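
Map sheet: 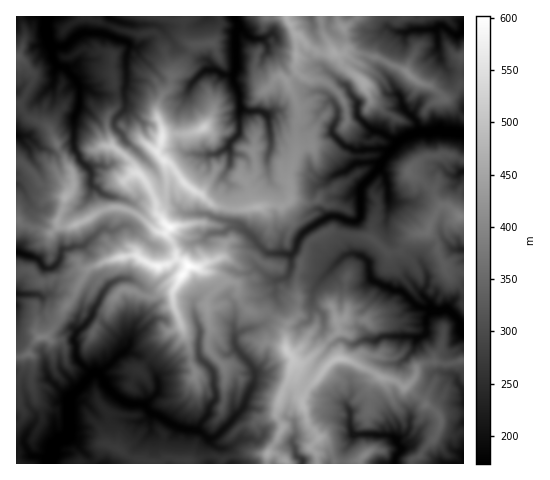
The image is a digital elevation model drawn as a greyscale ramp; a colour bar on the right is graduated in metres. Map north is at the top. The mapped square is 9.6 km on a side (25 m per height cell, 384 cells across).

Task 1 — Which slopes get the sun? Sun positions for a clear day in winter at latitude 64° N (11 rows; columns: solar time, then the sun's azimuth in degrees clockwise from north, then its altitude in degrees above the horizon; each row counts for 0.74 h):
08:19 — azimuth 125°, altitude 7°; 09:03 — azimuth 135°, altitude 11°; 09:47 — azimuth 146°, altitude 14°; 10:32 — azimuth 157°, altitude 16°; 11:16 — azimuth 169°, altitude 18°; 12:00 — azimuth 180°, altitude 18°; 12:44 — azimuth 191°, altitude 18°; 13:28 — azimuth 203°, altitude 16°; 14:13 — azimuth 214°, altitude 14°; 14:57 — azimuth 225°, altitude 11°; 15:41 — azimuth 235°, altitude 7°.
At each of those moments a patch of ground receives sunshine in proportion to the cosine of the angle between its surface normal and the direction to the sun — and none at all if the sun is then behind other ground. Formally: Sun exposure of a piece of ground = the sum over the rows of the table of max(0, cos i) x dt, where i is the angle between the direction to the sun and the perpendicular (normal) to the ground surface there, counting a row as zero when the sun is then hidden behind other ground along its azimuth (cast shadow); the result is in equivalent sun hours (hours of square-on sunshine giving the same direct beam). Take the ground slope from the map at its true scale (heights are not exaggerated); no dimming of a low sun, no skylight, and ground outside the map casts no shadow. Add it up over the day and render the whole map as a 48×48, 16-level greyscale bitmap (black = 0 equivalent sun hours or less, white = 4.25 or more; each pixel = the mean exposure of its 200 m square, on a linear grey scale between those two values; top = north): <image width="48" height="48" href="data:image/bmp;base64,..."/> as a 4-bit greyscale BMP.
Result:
<image width="48" height="48" href="data:image/bmp;base64,Qk32BAAAAAAAAHYAAAAoAAAAMAAAADAAAAABAAQAAAAAAIAEAAATCwAAEwsAABAAAAAAAAAAAAAAABEREQAiIiIAMzMzAERERABVVVUAZmZmAHd3dwCIiIgAmZmZAKqqqgC7u7sAzMzMAN3d3QDu7u4A////AFNnY0SbqXZWhmaYir3NdIqaZGzvhWqryGmHdkeahlRVREUyRVIlNJt4YhJ2YxXLaXiYdmZVVWZGVDNFmFQlt2aYYgABNnWKqZeIh3dlVVVVM0W6Npllmqg0dXmImodphop4h3hmZnZDe8tZkkesV5YzV5q7unqHiIeYh3VnUzR6ubt4pzJHqrdndleJyqqVZniGZ2Z0NHh3ipukiWd3mXeHeaeKm7dVdnh4eGVUa8qVeLynmYRUaGmYmnibnaVmh4dkmYZGh3mHeLmHmaZUWHfKmJrctZhnV3iIiahniIhodmdXiVVlaIZ7ibtzEUhlermZikmYRVWJmHJLZziZeIhJ/7QSEDaqu4uLmHy6gzaJupW2Imu5x0ViQyVoZAA0MUW8x2q6qHmsnJaIhrqZY1Q0EQACIREWMmeZZ1e6mYZ626Z4d2REMxY1q4VSI0ImYmVEqHJouphmW3aHeYZFRSJVdny7uoVldlVWfJc7urmWl1eHmauGNIM2aGZmZXYwJ1ZVashYvcyqxniJqXZUNENpNGI1ZSRma1MjRKqVm97Kl4ZmWXVTZnVCISMiI3irx5q5dpmVOXRqjKl5qHZmVEUxNDEhN5qq26h3dmqKUCm3a9zJhmdlNFZUWIVLypqKmIcgFXnL7+7/hM+4RWR7tHeFRGeaqaeZdxAYRnJL//1jeEFr2Fh0NGd4QjV3iXiXZSbKcxFBElEAMwABNmQkRDd4p3uoeImGItqru3Q0EhAmkxACV1SbuDeIirqFaKqWm9ya7+tiIgO9uodAATiZmlFYdlVVZ4mXq5ZFl7/IlntXV6y4RJu5usYBEANlZUV4q0RCVAOuzdWFEAAo7/3KupmVWURlNFVYd0V2aEAEdRZkVYrrhmd5i7u8tVVUM0VXYkZniZIQBaiEer5jRVQ0VmRmdVZleqdjI0d1RIMo3qx1i6JDRGZUZmYkioRFiplmQ4hWZWVXdsk1mCImOGZWdniEFLc1iZdVQpZIRjJCFEIZozM3Q1ZWZ5i7gydmdWd1mlJzQifLqiF6QyIQIiZEVoqZq4iVITaKqiMkgSi/wxe2RZmWFZdzZnqJYkRWQgESISSJVSIhIEgYib3cgRVEVmZUTMiWVCAAAZqWMjMxEiAlVGvXlERUVmaFnKY3uWVDRbp0UzQUIRF1IAE2UTEzVnZrSEjd3Iy6vIQzV0NTUSRSIREWdBAlV3dXZ17rMWrf6XY0RVYyI1UyMhI0RG39uGeEl0e3ZrWsuUhjU1RGZEU0dRNCRFi8qWRao72FWb2WSYenVViYdVRTV0IhNGZIl4vaNshondx0R5iGRHiIZHhVebQBNEU1ZoVDv3JXzGITRZY1aHdmZVRFNGh6lFUyF4Z7tlZ7kzNCeHRFd5iHdlRlQ1m6VWYxR3nLmGaDAFY0d0ZWVEZTJEVWVoq4ZVI0RnhFNUETMjeFQTdmmlMSSLuFVkM1ZTJDeYNURUVEMhFEEERmabqrpjNFZlREdnrKyTNUmId1iVRUd1RmRIqFWbupdndWRau9xkR1QYqJisvNmQ=="/>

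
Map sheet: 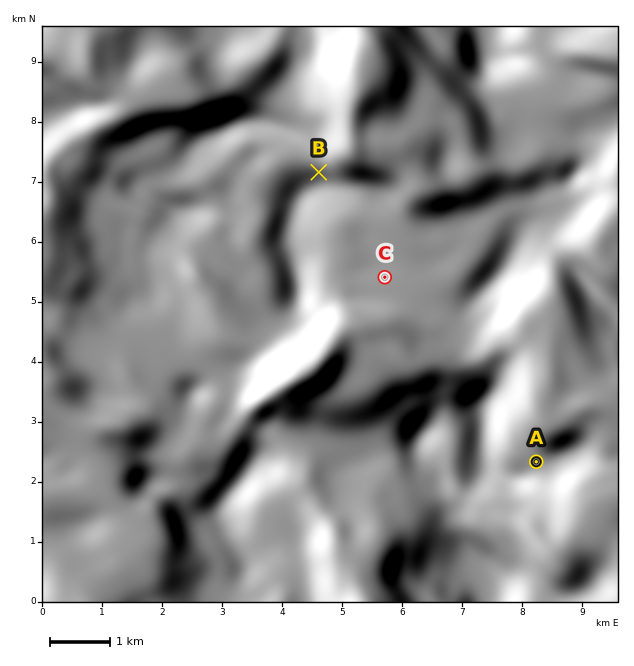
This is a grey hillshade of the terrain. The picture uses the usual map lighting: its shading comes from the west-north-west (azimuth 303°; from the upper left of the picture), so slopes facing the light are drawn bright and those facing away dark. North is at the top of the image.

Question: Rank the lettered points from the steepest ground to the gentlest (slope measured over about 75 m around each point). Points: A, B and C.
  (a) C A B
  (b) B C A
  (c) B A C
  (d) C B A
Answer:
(c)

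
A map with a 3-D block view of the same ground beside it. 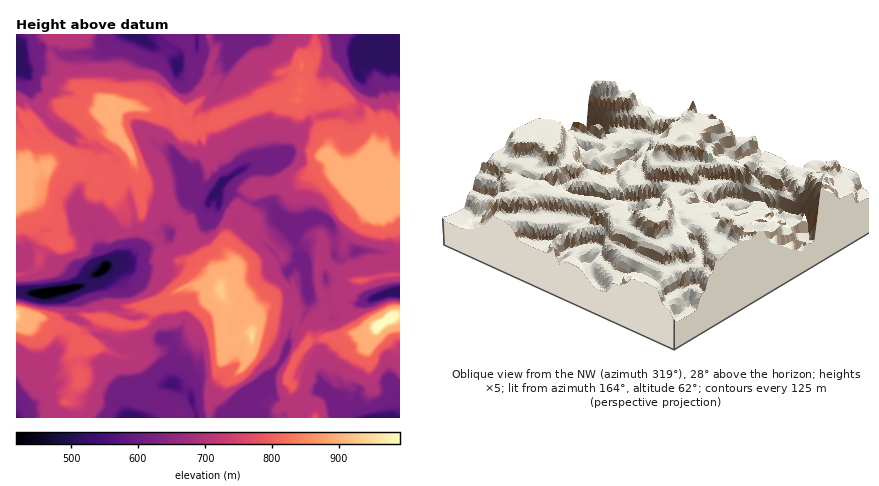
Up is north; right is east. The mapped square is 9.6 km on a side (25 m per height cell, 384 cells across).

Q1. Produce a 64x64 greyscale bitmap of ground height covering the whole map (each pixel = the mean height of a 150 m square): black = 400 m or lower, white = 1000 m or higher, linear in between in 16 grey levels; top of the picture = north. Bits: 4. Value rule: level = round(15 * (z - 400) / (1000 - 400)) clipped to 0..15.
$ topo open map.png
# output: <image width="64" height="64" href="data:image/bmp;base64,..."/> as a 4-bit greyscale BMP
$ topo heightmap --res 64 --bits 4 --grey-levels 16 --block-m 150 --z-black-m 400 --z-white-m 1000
<image width="64" height="64" href="data:image/bmp;base64,Qk12CAAAAAAAAHYAAAAoAAAAQAAAAEAAAAABAAQAAAAAAAAIAAATCwAAEwsAABAAAAAAAAAAAAAAABEREQAiIiIAMzMzAERERABVVVUAZmZmAHd3dwCIiIgAmZmZAKqqqgC7u7sAzMzMAN3d3QDu7u4A////AEVWeIiIiIdVUzM0RVVVVVZ2VVVVVWd3iImHVVVVQzMzVVaIiIiIh2VURFVVVVVVV3ZVVVVVZ4iIiIdVVVVVVVVVVoiJmZiIdVVVVVVVVVRXh3VVVVZniIiIh1VVVVVVVVV3iImZmIh1VVVVVVVVVFeIh1VVVVaIiIdlVVZWZmVVVniIiJmZiHZVVVVVVURVV4iIdlVVVomYhlVVZmZ3dVVniIiImqqYhlVVVVVERFVXiJqYZVVXiqiHVWZnZ4h1VXiIiIiZqpiHZVVVVVRFVVaKqqqHVVeamIdmd3d4iHVWiIiIiJqqmIh3d2ZVVVVVVpqqu6h2VoqYh3d3iIiYhmeIiIiImamYiIiIh2VVVVVnmrqsuod2eaiId4iIiaqHeIiIiImZmYiIiIiIdlVVVmebzLzLmIdoqYiIiImqqpiIiIiIiKqqmYiIiIiHZVVmZ5vMzMyph2eqiIiJqqu6mIiImZiImqqqmIiIiIdmVmd3nMzMzLqYZoqYiJqqvMypiJqqqYmaqqqYiIiIdlVWd3iszMzdyph2eamZqqq8zMqpqrqqmaqqmIiIiIh2VVZ4iKzMzN3KqYd4mZqqq8zN26rMy6qqqqmIiJmZiIdmZniJrMzM3cuph4iIiJmrzN7tzMzMqqqqmImqqqqpiId3eIqszMzdy6qHiIiIiImszv7d3MzKqoiJqqqpmJmYiIiImrzMzMzMqoiHeIh3iIq93/7czLqYiImZmYiJmaqZmImqzMzMzMyqiId3iIiIiJrN7suYdmZnd4iIiJqqqqqqqqzMzMzMy6qIh2d4iIh2Z4rMdUMzM0VVZ3d3iJqqqqqqvM3dzMy6qpiHZnh4h3VUVnczIRESIzRVVVVWeImqqqq8zd3MzKqqiIZWeHiIdlQzMzMiERERIzNEVVVWiJq7vMzN3MzLqqmIdlZ3eIiIdlQzZlVUQzIjMzNEVVV4iaq8zM3czLqqmId2Vnd4iJmIh3aIiHd2VDMiIzRFVXiImqq8zNzMuqiIdnZWdniIiZmYiIiIiIdlQzESMzRVaIiJqqvMzMy6qIdlZVZ3eIiIiIiIiIiIiHVUMhEzM1VoiImqqszMzLqoh3ZVVoiHeIiIiIiIiYiIh2ZDMzMzVXiIiaqqq7zMqpiHd1VXiHZ3d4iIiIiIiJmYiGVUMzRVaIiIiaqqu7qqiHd2VWeIdnZmd3eIiIiZqqmIdlVVVVVnh4iIiaqqqpiHd3ZmZ3h3d2Z3eIiImaqqqYiHd2ZlZnd3eIiIiqqpiId3ZlZnd3d3eIiIiZmqqqqoiIiIiHd3d3Z4iHd4qpiIh3ZlVWd3ZniJmqqqqqqqqpiIiIiIiIh3dniIdmeIiIiHZlVVZnZmiKqqqqqqqqqqmIiIiIiYiIh3eIdlVniIiIdlVVVVZVeaqrzMurqqqqqYiIiIiZiZiIiId2VVaIiId1VVVVVVeaqrzMzLy7qqqoiIiIiZmKqIiIdmVVVniId2VWZ2ZmeKqrzMzMzMy7qqiIiIiqmZqoiIdlVURFaIdmZWZ3d3eJqrzMzMzMzMuqqYiJqqqpmqiIh1VVUzRXd3dmZ4iIiIqrzMzMzMzMzKqpiJqqqqmaqYiHVVVUNFV4iId4iIiJqrzMzMzMzMzMuqqYmqqqqqqpiIZVVVU0VXiIiIiImZqqzMzMzMzMzMy6qqqqqqqqqqmIhlVVZUNFZ3iIiIiaqqzMzMzMzMzMzMqqqqqqqqqqqYh2VVV2VURVZmZ4iJqqvMzMzMzMzMzMy6qqqqqqqqqoiHZVVXd1VURVVVZ4mqq8zMzMzMzMzMzLqqqqqqqqupiIdVVmeHdlVVVVVWeJq8zMzMzMzMzMu8uqqqqqqqvKiIdlZ3eIiHZVVVVVV4mszMzMzMzMy7uqqqqqqpmqrMmId2Z4iIiIh3ZmVVVWiavMuqvMzMy6qqqqqZmZmqvMuId3Z4iIiIiIh3d2ZmeJqruqqqzMy6qqqqqYiZqqvMyoh3iImqmYiIiIiHd4iIiqqqqqq8u6qqqqmIiJqqvMy5iIiImqqqmYiIiIiIiIiKqqqqqquqqqqqqIiJqqq8zKiIiJmqqqqqqYiIiIiIiImqqqqqqqqqqqqIiJqqq8zMqYmqqqqqqqqqqYiIiIiZiZqqqZmqqqqqqYiaqqq8zMyqqqqqqqqaqqqqqZiJmaqZmZmZmaqqqZmYiJqqqrzMzMzLqqqqqpiZqqqqqqqqqqqqmZmZmIiIiIiIqqqqvMzMzLqqqqmZmIiJqqqqqqqqqqqqqpiIiIiHZ4iJqqqszMu6qqqqmHiIiIiJmqqqqqqqqqqqh3Z3eGVWeIiaqqqqqqqqqpl2Z4iHiIiJqqqqqqqqqql2VWZmVVV4iJqqqqqqqqqZh1VWeId4iIiJmqqqqqmqh1VVVVVERXiIiZmZmYiIiIh2VVVnh3eIiIiJqqqqmZiGQ0VVVTNFZ4iIiIiIiIiId2VEVVd3Z4iIiIqqqqqYiHUzNEMzM0VniIh4iIiId2ZlVTNVVndmeIiIiJqqqpiHZDMzMzMzVWd3d3d2Z3dmVVVUM1VWd2VniIiIiKqqmHZUMzMzMzNVZ3ZmZmVVVVVVVVVEVVV3ZVZ4iIiImqqodVQzMzMzM1VXd3d2ZlVVVVREVVVVVXdlVWd3iIiJmqhlVDMzMzM0VWd4iIh1VVVUMzRVVVVVdmVVVVZ4iIiJmGVUMzMzM0RWeIiIiHZVVDMzRFVVVVZ1VVVVVWd4iImHZVVDMzMz"/>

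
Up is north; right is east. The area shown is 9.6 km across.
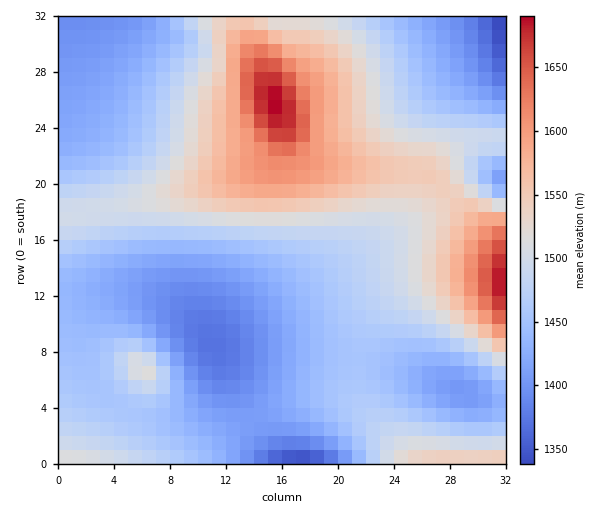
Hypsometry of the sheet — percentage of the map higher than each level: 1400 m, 91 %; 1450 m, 61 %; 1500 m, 33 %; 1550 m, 16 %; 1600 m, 6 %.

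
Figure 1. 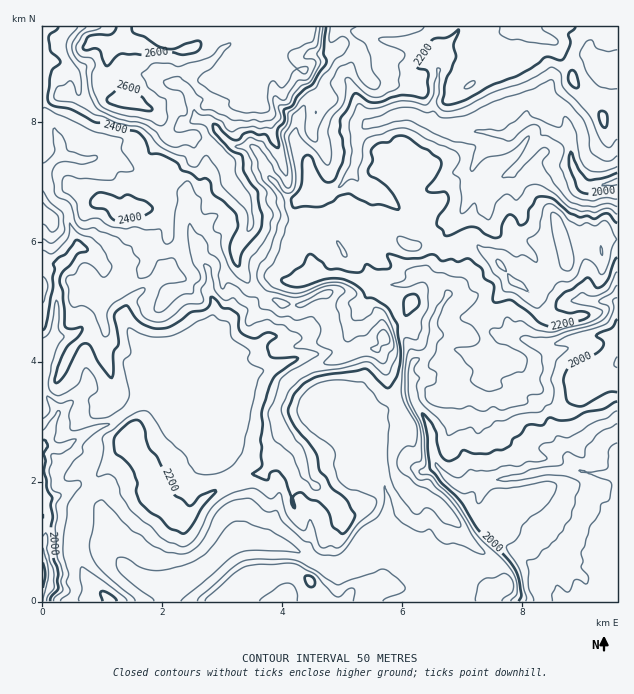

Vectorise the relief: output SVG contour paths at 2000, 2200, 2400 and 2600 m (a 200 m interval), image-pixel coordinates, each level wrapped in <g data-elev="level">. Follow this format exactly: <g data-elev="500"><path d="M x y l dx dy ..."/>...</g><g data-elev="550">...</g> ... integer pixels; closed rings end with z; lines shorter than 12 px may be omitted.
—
<g data-elev="2000"><path d="M519 601l2-6-2-13-2-9-5-8-9-11-24-23-19-30-18-18-12-14-3-34-5-21 9 8 5 10 1 12 4 12 4 4 4 1 9-4 5-7 10 4 12 0 11-4 7 0 7-5 3-6 7-4 6-9 3-1 13 0 8-7 10 3 11-1 15-8 18-3 13-8"/><path d="M43 588l2-14-2-11"/><path d="M43 440l3 1 2 4-5 9 3 6-2 11 3 18 5 9-1 7 2 12-2 9 0 23 7 25 0 15-7 8-1 4"/><path d="M617 392l-9 0-24 13-7 1-8-3-2-3-4-19 2-8 6-8 24-11 6-5 3-4-1-3-7-6 4-3 11-5 6-9"/><path d="M617 191l-25 3-12-3-3-4-7-19-1-13 2-3 8 17 10 11 13-2 15-5"/></g><g data-elev="2200"><path d="M117 601l-5-6-9-4-3 3 3 7"/><path d="M309 586l5 0 1-4-2-5-6-1-2 3z"/><path d="M180 532l4 2 4-4 14-22 13-15 1-3-16 6-7 8-3 2-8-7-6-3-2-3-2-9-15-27-9-10-3-17-3-6-5-4-6 1-16 15-1 6 1 11 12 9 6 9 4 12-1 10 5 11 10 9 9 5 9 10z"/><path d="M43 330l3-5 7-36 0-12 2-7-2-6 5-6 7-4 10-13 2-1 9 7 2 3-11 5-7 10-8 8-2 9 3 10 2 35 6 2 11-2 0 3-4 7-10 9-6 10-7 22 0 4 1 1 9-9 14-26 6-5 6 3 8 17 13 15 1-6 0-20 6-9-5-28 4-5 7-4 3 1 7 11 7 5 12 5 9 0 12-4 16-12 15-3 4-5 1-7 1 0 11 11 7 1 8 5 1 14 5 7 10 3 12-5 9 1 1 3-6 5-3 4 4 11 6 1 18-1 3 1-22 17-6 10-8 27 1 12-3 17 2 24-2 3-8 6 14 6 2 0 3-8 7-1 8 10 7 26 2 1-2-12 5-3 4 0 6 5 9 3 7 6 5 7 4 12 10 8 7-8 5-12-9-15-14-10-6-12-6-6-4-17-8-12-14-16-5-12 0-6 5-14 10-10 10-6 11-3 40-6 4 1 16 17 4 1 8-11 3-14 1-12-3-26-12-19-12-7-7-1-8-10-12-7-7-2-11 0-25 7-8 1-13-4-2-3 1-1 20-13 5-9 3-3 12 8 6 7 10 0 18 4 6-2 5-7 10 5 12 0 2-4-4-10 2-1 18 5 14-1 12-4 9 7 9-2 7 3 11-3 12 9 4 11 9 6-1 15 1 2 14-2 4 1 16 11 11 11 14 4 27-6 9-5-1-3-3-1-16 1-12-3-1-4 1-6 8-8 7-3 15-11 3 1 6 9 6-2 6-7 6-18 3-4"/><path d="M405 315l1 1 3-2 10-8 0-6-3-5-6-1-5 4-2 6z"/><path d="M617 223l-7-8-3-2-12 6-8-3-9 1-9-4-16-14-12-3-5 2-7 12-2 10-3 4-4 1-6-9-3-1-4 1-4 7-2 12-2 2-6 1-8-4-7-6-6-1-8 2-15 7-4-1-2-4-5-5-1-3 2-7 9-14 0-7-3-3-15 0-4-3 13-18 2-6 0-5-13-10-7-3-13-9-7-2-6 1-6 5-9 1-6 4-3 4 1 11-4 9 2 4 15 10 7 8 6 11 1 4-1 2-18-6-9 1-22-11-9 2-8 6-12 5-16-1-9 2-3-4 0-6 6-6 3-6 1-24 3-6 3-1 4 2 7 16 6 8 6 1 5-4 6-15 2-10-1-14-4-7 1-12 7-11 8-16 3 1 10 7 6 2 8-1 9-4 10-3 21 3 5-2 1-5 0-18-3-3-7-2-1-2 7-12 7-8 2-7 14-2 12-7-5 15 2 13-10 21-3 21 0 3 6 2 16-5 28-15 24-9 15-8 13-11 17 3 8-15-2-11 7-7"/><path d="M603 127l2 1 2-2 0-11-2-3-4-1-2 3 0 4z"/><path d="M573 87l4 1 2-3-2-10-5-5-3 2-1 6 1 5z"/></g><g data-elev="2400"><path d="M115 220l7 1 20-4 9-5 2-4-7-6-16-7-3 0-8 3-15-5-7 0-6 6 0 6 4 3 11 2z"/><path d="M58 27l-1 3-7 4-1 3 1 14 10 10-1 3-6 5-3 7-2 21 1 6 6 3 16 3 24 13 8 1 13 5 21 4 8 7 4 14 11 1 13 6 5 3 4 8 9 3 8 6 6-2 3 2 3 3 1 7 2 5 10 7 12 13 2 11-7 15-1 8 3 13 5 5 2-2 3-13 18-23 1-15-3-9-1-13-8-9-7-12-1-15-13-8-15-16-1-8 5 2 9 10 8 4 4-1 5-5 4-2 5 0 6 3 6-1 7 10 6 4-1-16 2-5 5-6 0-12 8-3 6-10 15-12 13-20 0-4-3-6 3-27"/></g><g data-elev="2600"><path d="M145 111l6 0 1-2-10-12-10-4-7-7-6 1-12 12 2 4 8 3z"/><path d="M116 27l-1 4-5 4-21 1-6 10 0 3 3 1 8-2 4 1 3 3 3 11 3 3 9-9 5-3 21 1 25-3 17 3 12-3 5-6-1-4-3-1-12 3-10 5-11-1-7-3-12-8-12-4-1-6"/></g>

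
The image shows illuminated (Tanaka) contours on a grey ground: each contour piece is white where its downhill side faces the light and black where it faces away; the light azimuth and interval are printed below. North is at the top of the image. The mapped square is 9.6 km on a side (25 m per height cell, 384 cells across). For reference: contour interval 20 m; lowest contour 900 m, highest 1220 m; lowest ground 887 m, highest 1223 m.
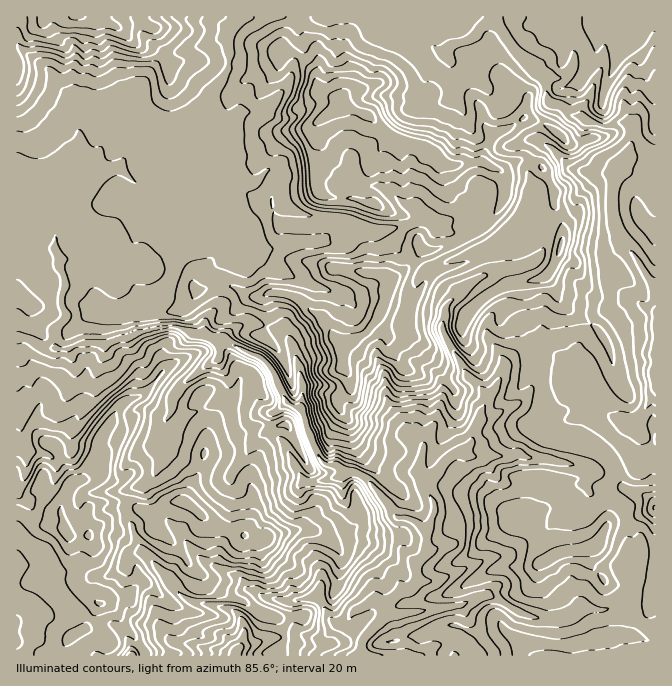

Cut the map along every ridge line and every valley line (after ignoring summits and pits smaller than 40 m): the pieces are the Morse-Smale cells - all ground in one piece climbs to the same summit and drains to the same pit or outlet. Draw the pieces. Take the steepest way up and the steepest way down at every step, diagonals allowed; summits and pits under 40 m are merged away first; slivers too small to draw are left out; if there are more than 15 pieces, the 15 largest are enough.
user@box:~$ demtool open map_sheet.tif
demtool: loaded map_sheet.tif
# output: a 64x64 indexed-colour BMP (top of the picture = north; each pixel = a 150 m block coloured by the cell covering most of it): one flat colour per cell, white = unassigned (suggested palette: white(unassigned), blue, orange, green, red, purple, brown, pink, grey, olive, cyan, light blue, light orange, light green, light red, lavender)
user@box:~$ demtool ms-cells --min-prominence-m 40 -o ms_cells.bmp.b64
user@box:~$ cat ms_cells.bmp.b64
<image width="64" height="64" href="data:image/bmp;base64,Qk12CAAAAAAAAHYAAAAoAAAAQAAAAEAAAAABAAQAAAAAAAAIAAATCwAAEwsAABAAAAAAAAAA////ALR3HwAOf/8ALKAsACgn1gC9Z5QAS1aMAMJ34wB/f38AIr28AM++FwDox64AeLv/AIrfmACWmP8A1bDFACIiIiIv//qqqqqqAAB3d3d3d3d3d3d3d3d3d3d3d3d3IiIiIi//qqqqqqqqoAd3d3d3d3d3d3d3d3d3d3d3d3ciIiIi//qqqqqqqqqqond3d3d3d3d3d3d3d3d3d3d3dyIiIi//+qqqqqqqqqoid3cnd3d3d3d3d3d3d3d3d3d3IiIiIv+qqqqqqqqqIiJ3ciJ3dVVXd3d3d1VVVXd3d3ciIiIiKqqqqqqqqqIiInciIiIlVVVVV3dVVVVVVVVXdyIiIiIiIqoiqqoiIiIiIiIiIiIlVVVVVVVVVVVVVVV3IiIiIiIiIiIqoiIiIiIiIiIiIiJVVVVVVVVVVVVVVXciIiIiIiIiIiIiIiIiIiIiIiIiIlVVVVVVVVVVVVVZdyIiIiIiIiIiIiIiIiIiIiIiIiIiVVVVVVVVVVVVVVl3IiIiIiIiIiIiIiIiIiIiIiIiIiIlVVVVVVVVVVVVWZkiIiIiIiIiIiIiIiIiIiIiIiIiIiVVVVVVVVVVVVVZmSIiIiIiIiIiIiIiIiIiIiIiIiIiJVVVVVVVVVVVVVmZIiIiIiIiIiIiIiIiIiIiIiIiIiJFVVVVVVVVVVVVWZkiIiIiIiIiIiIiIiIiIiIiIiIiRERVVVVVVVVVVVVZmSIiIiIiIiIiIiIiIiIiIiIiIiRERFVVVVVVVVVVVZmZIiIiIiIiIiIiIiIiIiIiIiIiRERFVVVVVVVVVVmZnMwiIiIiIiIiIiIiIiIiIiIiIiREREVVVVVZmZlVWZnMzCIiIiIiIiIiIiIiIiIiIiIkRERERFVVVZmZmVVZmczMIiIiIiIiIiIiIiIiIiIiJERERERERVVZmZmZmZmczMwiIiIiIiIiIiIiIiIiIiJERERERERESZmZmZmZmczMzCIiIiIiIiIiIiIiIiIiIkREREREREREmZmZmczMzMzMIiIiIiIiIiIiIiIiIiIkRERERERERESZmZnMzMzMzLsiIiIiIiIiIiIiIiIiIiRERERERERERJmZmczMzMy7uyIiIiIiIiIiIiIiIiIiJEREREREREREQRmZzMzMy7u7IiIiIiIiIiIiIiIiIiEURERERERERERBEZmczMy7u7siIiIiIiIiIiIiIiIiERREREREREREREERGZzMxru7uyIiIiIiIiIiIiIiIiIRFEREREREREREERERFmxmu7u7IiIiIiIiIiIiIiIiIhFEREREREREREERERFmZmu7u7siIiIiIiIiIiIiIiIhEUREREREREREEREREWZma7u7uyIiIiIiIiIiIiIiIRERREREREREREQRERERZma7u7u7IjMREREiIiIiIhERERREREREREREQRERERZmZmu7u7szMxERERESIiERERERFERERERERERBERERFmZma7u7uzMzMREREREREREREREUREREREREREERERFmZmZmu7u7MzMxERERERERERERERREREREREREQRERFmZmZmZru7szMxERERERERERERERFEREREREREREEREWZmZmZmZmZjMzMREREREREREREREURERERERERERBERZmZmZmZmZmMzMxERERERERERERERREREREREREREQRERZmZmZmZm0zMxERERERERERERERREREREREREREREQRERZmZmZmbTMzMRETMzMRERERERRERERERERERERERBEREWZmZmbdMzMzMzMzMzERERERREREREREREREREREERERZmZmbd0zMzMzMzMzMxERERERERFEREREREREQREREREWZmZt3TMzMzMzMzMzMxERERERERREREREREERERERERZmZt3dMzMzMzMzMzMzMREREREREUERERFBERERERERFmZm3d0zMzMzMzMzMzMxERERERERERERERERERERERFmZmbd3TMzMzMzMzMzMzEREREREREREREREREREREREWZmZt3dMzMzMzMzMzMzMxERERERERERERERERERERERZmZm3d0zMzMzMzMzMzMzERERERERERERERERERERERZmZmbd3TMzMzMzMzMzMzMRERERERERERERERERERERFmZmZt3dMzMzMzMzMzMzMREREREREREREREREREWZhZmZmZmbd0zMzMzMzMzMzMxERERERERERERERERERZmZmZmZmZt3TMzMzMzMzMzMzERERERERERERERERERFmZmZmEWZmbdMzMzMzMzMzMzMRERERERERERERERERERFmZmERFmZt0zMzMzMzMzMzMxERERERERERERERERERERZhERGO7u3TMzMzMzMzMzMzERERERERERERERERERERERERiIju7uMzMzMzMzMzMzMREREREREREREREREREREREYiIiO7u4zMzMzMzMzMzMzERERERERERERERERERERERiIiI7u7jMzMzMzMzMzMzMRERERERERERERERERERERGIiIju7oMzMzMzMzMzMzMzERERERERERERERERERERGIiIiI7ugzMzMzMzMzMzMzMRERERERERERERERERERGIiIiIjuiDMzMzMzMzMzMzMxERERERERERERERERERGIiIiIiI6IMzMzMzMzMzMzMzERERERERERERERERERGIiIiIiIiIgzMzMzMzMzMzMzMREREREREREREREREREYiIiIiIiIiDMzMzMzMzMzMzMzEREREREREREREREREYiIiIiIiIiI"/>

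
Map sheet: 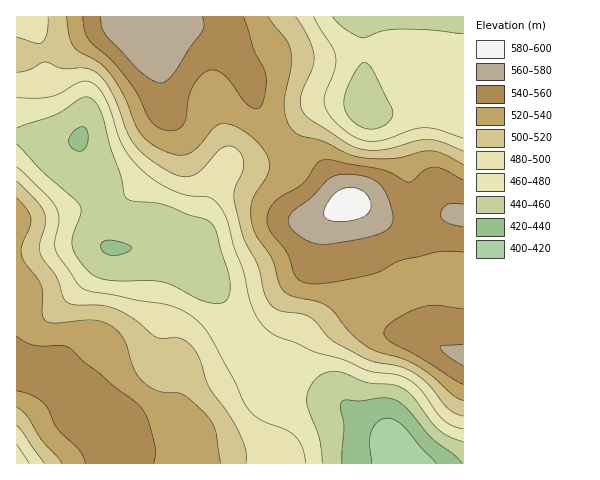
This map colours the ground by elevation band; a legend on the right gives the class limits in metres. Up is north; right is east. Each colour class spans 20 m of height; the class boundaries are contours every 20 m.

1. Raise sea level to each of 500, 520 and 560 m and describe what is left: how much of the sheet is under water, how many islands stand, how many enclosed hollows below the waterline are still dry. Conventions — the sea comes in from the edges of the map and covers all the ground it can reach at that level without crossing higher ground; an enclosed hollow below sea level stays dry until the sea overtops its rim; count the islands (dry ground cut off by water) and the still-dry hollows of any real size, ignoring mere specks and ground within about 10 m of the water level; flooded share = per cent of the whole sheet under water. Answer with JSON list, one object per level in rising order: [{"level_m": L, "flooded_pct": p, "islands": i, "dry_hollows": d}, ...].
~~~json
[{"level_m": 500, "flooded_pct": 46, "islands": 0, "dry_hollows": 0}, {"level_m": 520, "flooded_pct": 59, "islands": 0, "dry_hollows": 0}, {"level_m": 560, "flooded_pct": 95, "islands": 1, "dry_hollows": 0}]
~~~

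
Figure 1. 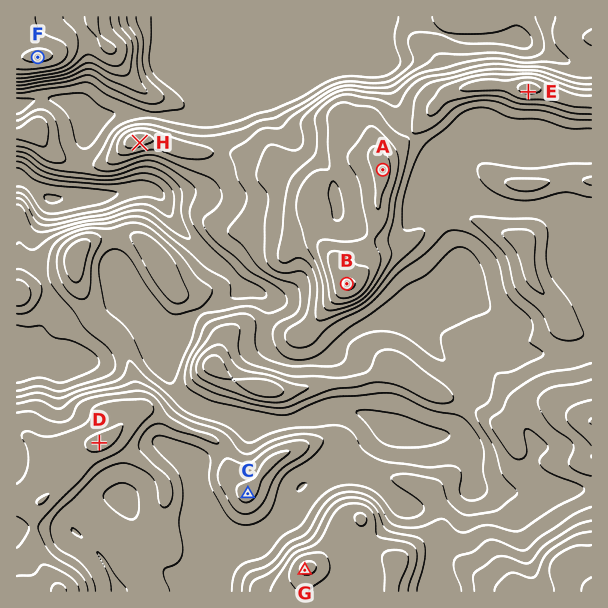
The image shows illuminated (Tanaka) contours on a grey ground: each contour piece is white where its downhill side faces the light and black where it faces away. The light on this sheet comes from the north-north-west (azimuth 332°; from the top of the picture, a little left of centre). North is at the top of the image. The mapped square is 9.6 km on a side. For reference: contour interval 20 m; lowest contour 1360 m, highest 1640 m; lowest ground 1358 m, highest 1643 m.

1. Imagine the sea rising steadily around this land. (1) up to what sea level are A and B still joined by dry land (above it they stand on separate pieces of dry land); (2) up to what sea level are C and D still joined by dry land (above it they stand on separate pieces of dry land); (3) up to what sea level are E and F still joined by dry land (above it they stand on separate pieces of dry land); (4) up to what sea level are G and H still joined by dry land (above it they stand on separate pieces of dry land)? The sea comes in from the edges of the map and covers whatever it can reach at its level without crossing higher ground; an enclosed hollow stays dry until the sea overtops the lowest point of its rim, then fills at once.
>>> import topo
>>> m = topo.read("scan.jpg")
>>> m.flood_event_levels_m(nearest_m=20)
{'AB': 1580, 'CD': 1540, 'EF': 1460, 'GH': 1500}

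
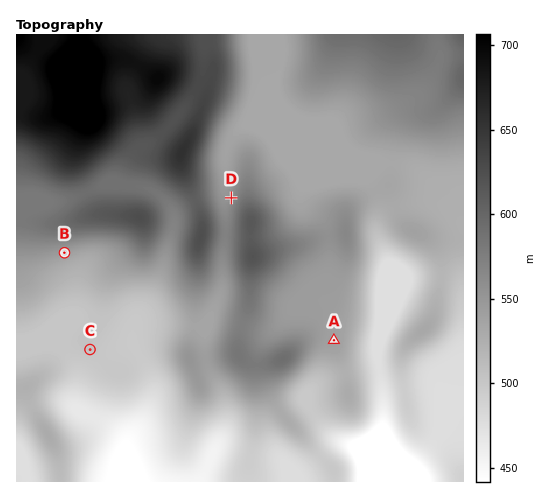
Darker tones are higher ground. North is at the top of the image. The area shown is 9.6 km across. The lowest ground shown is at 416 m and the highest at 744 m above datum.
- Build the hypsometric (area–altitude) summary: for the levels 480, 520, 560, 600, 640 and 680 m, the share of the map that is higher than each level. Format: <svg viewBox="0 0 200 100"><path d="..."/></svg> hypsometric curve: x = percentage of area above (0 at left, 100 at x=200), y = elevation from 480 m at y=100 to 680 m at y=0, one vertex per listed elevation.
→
<svg viewBox="0 0 200 100"><path d="M174 100l-42-20-62-20-35-20-16-20-7-20"/></svg>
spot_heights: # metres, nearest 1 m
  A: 540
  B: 544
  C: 502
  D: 561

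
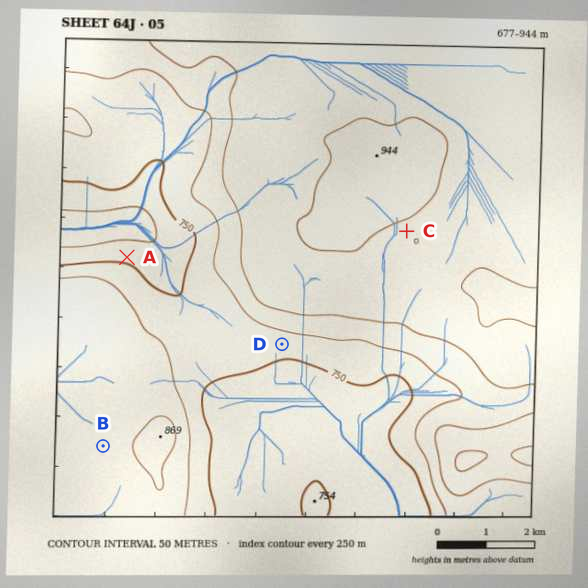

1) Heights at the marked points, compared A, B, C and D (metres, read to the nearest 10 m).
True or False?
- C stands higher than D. True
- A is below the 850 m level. True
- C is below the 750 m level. False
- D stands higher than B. False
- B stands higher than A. True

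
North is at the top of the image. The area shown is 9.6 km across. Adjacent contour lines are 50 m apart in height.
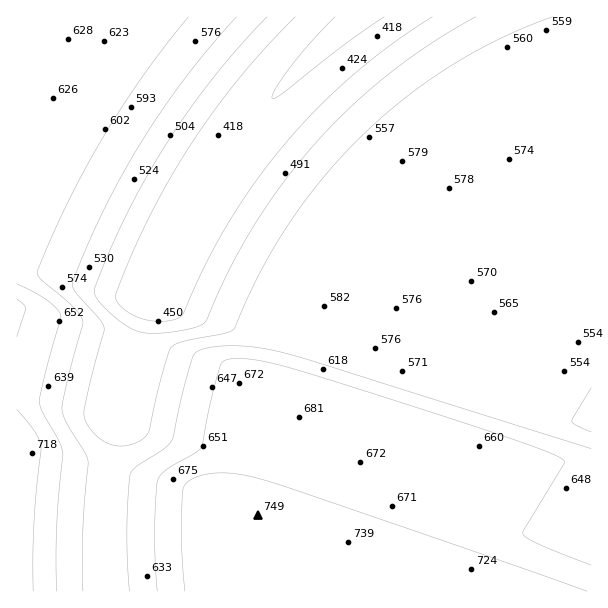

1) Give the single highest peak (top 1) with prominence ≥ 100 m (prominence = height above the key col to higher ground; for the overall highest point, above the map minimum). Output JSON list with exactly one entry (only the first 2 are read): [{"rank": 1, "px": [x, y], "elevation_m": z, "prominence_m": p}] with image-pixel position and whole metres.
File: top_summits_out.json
[{"rank": 1, "px": [258, 513], "elevation_m": 749, "prominence_m": 358}]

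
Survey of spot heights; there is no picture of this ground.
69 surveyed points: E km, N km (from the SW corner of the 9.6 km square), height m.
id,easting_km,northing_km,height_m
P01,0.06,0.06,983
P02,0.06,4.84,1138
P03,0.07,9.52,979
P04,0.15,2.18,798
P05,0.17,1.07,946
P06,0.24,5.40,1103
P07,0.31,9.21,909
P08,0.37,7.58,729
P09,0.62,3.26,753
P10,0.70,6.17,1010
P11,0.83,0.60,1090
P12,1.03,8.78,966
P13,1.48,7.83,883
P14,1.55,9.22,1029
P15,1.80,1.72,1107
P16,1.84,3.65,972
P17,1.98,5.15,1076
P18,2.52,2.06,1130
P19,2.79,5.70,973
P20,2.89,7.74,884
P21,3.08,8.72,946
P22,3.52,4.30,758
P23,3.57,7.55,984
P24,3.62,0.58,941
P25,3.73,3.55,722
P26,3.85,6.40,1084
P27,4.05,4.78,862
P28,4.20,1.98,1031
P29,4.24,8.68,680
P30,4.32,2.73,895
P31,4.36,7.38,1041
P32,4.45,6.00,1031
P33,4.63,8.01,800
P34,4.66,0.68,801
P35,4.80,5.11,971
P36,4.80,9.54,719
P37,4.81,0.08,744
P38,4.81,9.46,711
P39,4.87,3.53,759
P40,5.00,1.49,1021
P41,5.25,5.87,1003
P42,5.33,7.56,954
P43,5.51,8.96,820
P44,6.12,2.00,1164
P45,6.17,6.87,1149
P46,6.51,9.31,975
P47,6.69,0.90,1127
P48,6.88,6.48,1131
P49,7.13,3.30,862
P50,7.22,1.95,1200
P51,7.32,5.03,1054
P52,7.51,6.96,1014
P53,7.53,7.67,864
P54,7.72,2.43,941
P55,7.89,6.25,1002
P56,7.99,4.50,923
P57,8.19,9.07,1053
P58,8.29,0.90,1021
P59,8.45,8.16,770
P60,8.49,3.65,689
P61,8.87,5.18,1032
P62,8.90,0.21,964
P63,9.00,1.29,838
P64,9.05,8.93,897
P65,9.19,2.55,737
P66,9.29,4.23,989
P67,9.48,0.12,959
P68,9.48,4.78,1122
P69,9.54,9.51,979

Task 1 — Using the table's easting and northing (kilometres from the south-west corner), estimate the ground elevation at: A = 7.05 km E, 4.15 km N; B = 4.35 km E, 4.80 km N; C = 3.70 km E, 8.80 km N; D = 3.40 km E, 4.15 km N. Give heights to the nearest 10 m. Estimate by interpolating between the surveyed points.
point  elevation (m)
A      950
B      910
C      810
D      760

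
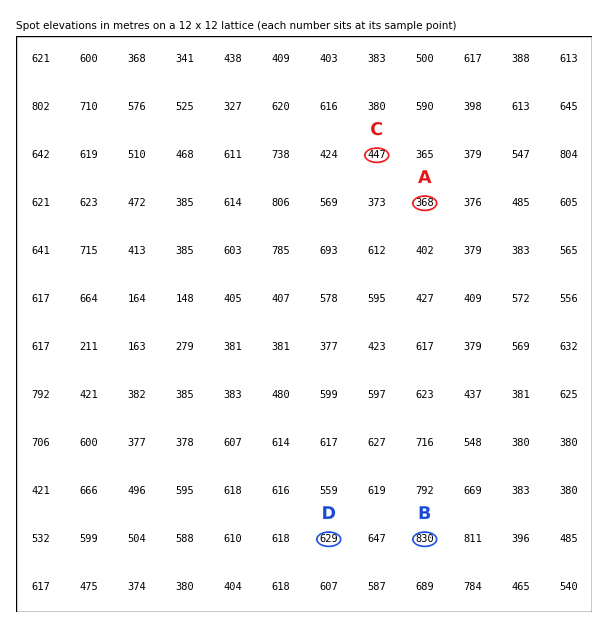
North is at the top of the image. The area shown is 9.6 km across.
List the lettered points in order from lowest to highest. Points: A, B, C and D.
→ A C D B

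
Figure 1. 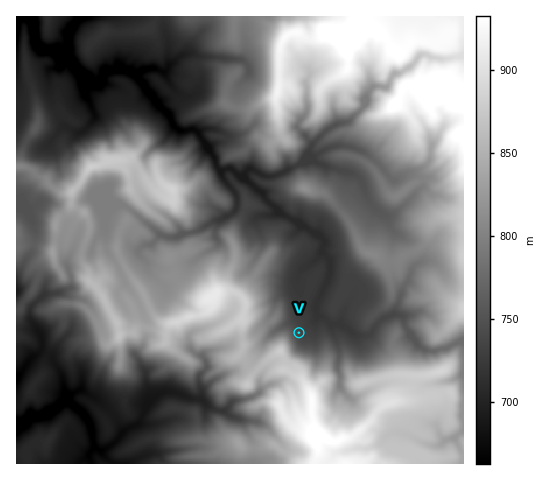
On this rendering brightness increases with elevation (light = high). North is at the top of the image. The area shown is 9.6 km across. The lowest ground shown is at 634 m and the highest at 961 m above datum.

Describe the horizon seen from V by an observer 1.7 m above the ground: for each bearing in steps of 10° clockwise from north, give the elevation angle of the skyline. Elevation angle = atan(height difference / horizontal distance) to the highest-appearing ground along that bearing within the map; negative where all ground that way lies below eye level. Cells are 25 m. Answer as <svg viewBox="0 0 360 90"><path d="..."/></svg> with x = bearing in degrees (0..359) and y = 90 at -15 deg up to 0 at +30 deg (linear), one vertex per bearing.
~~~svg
<svg viewBox="0 0 360 90"><path d="M0 57l10-1 10 0 10 0 10 0 10 0 10 0 10 0 10-1 10 1 10 0 10-3 10-1 10-1 10-1 10-4 10 0 10-5 10-3 10-1 10 0 10-3 10-4 10-2 10 3 10 4 10 4 10 3 10 4 10 0 10 1 10 2 10 3 10 3 10 1 10 2"/></svg>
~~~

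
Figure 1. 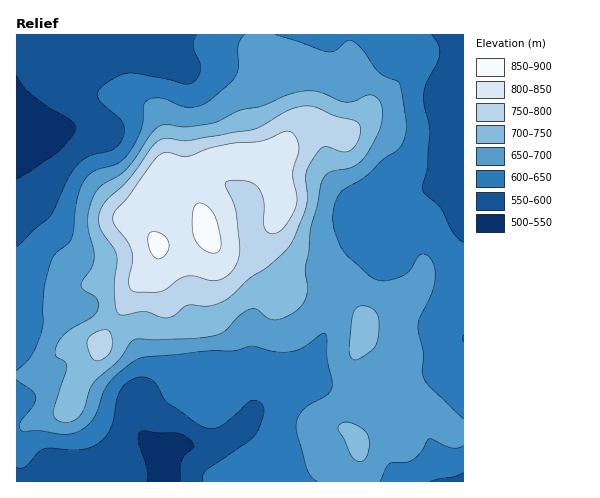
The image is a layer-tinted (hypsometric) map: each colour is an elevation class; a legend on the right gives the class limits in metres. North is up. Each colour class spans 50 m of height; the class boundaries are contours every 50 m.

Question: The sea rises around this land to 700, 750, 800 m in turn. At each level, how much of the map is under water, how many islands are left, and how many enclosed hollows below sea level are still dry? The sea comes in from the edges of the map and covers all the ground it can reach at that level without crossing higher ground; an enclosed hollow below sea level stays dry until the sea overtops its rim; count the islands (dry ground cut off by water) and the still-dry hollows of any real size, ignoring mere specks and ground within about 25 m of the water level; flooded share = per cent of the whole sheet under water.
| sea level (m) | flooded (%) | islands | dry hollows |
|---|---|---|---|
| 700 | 73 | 1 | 0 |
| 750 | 84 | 1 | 0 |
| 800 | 91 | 1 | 0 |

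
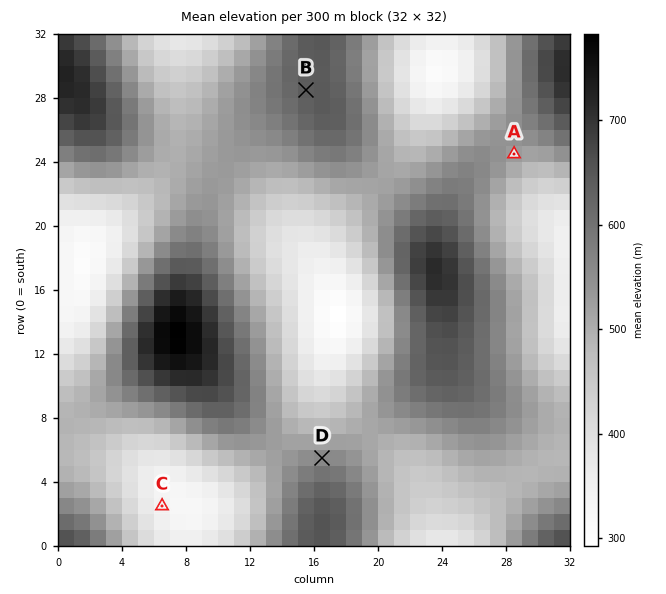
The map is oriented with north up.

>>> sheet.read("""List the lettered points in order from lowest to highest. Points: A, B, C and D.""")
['C', 'A', 'D', 'B']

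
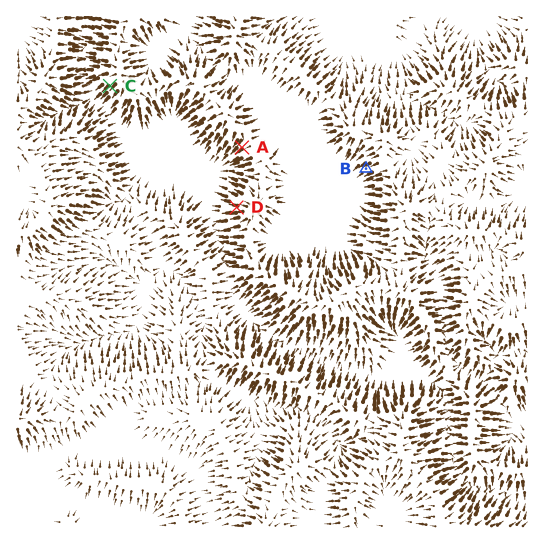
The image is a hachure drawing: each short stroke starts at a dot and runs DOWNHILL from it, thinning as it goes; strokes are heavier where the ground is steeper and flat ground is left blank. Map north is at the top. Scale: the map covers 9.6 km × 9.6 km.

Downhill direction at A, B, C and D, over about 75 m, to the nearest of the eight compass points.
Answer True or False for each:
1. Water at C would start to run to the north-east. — False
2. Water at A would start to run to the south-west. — True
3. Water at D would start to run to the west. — True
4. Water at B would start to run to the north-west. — False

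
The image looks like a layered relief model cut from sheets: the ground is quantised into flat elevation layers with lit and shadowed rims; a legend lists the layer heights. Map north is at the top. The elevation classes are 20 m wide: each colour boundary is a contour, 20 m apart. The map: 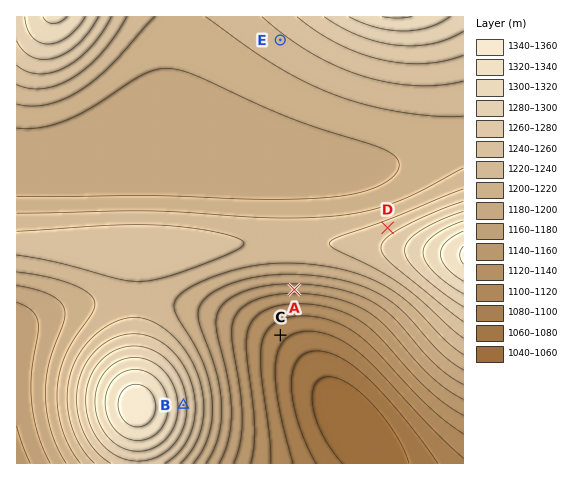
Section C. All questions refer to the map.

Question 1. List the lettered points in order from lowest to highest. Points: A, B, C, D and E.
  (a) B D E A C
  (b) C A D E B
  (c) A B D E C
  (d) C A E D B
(d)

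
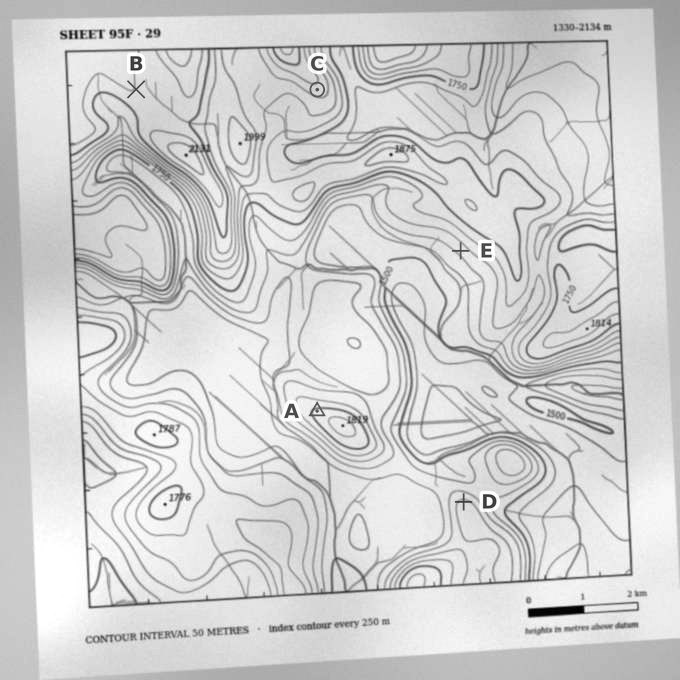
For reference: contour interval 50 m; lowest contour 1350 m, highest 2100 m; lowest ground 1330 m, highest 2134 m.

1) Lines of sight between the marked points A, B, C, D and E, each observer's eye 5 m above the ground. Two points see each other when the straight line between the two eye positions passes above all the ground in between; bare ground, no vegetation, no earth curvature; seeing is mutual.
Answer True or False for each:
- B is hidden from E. True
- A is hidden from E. False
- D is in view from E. True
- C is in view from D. True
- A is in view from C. True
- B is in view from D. False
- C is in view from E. False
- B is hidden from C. True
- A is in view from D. False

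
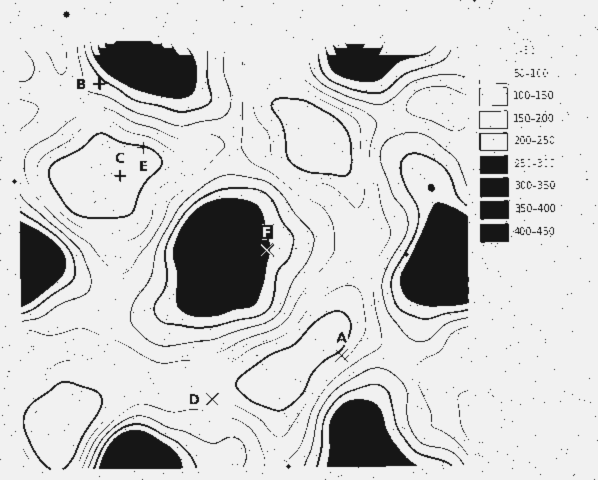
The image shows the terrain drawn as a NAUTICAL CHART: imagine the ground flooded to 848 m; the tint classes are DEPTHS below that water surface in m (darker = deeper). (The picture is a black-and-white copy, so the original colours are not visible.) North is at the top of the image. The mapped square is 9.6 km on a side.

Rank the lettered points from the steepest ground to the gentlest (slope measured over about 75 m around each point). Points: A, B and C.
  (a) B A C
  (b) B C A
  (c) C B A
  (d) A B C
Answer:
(d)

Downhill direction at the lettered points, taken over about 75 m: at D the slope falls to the SW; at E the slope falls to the N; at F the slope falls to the W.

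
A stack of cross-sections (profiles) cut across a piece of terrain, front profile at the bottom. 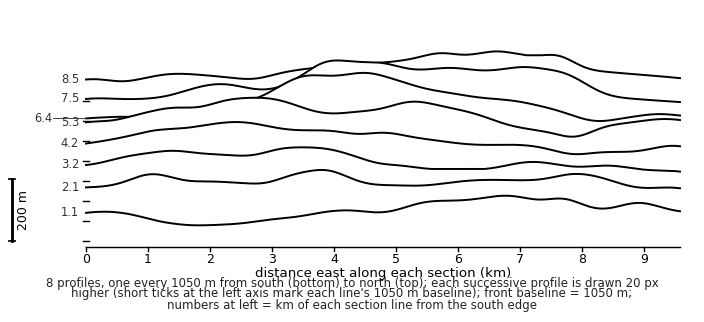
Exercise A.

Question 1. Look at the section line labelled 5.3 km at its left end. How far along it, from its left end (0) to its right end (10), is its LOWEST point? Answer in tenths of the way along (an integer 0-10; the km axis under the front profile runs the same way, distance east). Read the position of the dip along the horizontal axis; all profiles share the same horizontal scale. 8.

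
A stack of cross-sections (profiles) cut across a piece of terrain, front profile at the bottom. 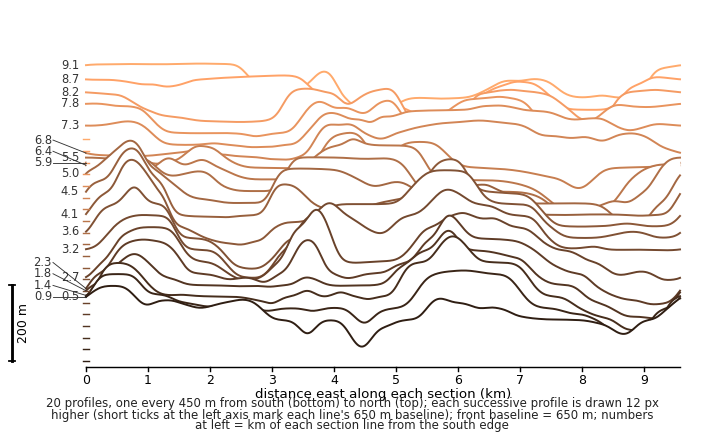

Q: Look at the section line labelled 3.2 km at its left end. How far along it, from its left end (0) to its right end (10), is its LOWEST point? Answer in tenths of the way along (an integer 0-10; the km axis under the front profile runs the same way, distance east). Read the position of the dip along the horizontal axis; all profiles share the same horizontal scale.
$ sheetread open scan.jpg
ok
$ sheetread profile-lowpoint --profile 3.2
3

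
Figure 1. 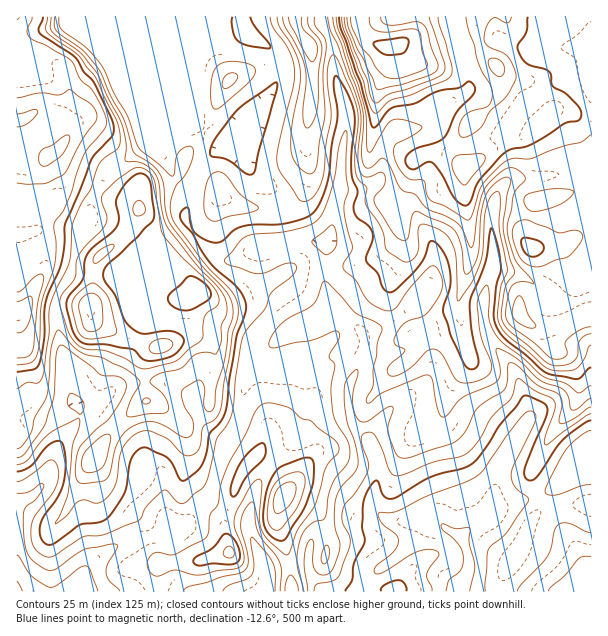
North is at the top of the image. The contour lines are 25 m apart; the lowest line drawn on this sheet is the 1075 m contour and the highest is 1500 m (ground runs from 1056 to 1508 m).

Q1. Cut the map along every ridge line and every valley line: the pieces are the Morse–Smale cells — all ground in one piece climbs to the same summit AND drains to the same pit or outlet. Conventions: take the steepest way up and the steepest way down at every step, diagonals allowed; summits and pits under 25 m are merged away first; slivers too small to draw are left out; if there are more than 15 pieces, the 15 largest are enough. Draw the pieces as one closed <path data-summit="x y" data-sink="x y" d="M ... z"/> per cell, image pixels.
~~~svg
<path data-summit="497 66" data-sink="458 591" d="M591 16l-139 1 0 7 16 48 1 15-7 9-18 10-12 16-14 6 4 1 6 14 2 22-4 14-14 18 2 12 18 33 2 12 0 10-6 23-12 15 0 4 10 17 0 12-6 9 10 12 2 13-10 17-29 20-13 14-10 17 0 7 8 17 0 19-5 23 3 7 13 10 15 2 19-6 9 0 14 13 15 7 13-12 12-6 7-11 5-36 31-52 0-11-11-28-8-17-18-21-8-19 0-27 9-30-1-53 4-18 11-14 9-3 23 0 25-4 23-8 5-4z"/><path data-summit="389 47" data-sink="458 591" d="M452 16l-130 1 0 7 10 21 4 33 12 36-6 39-2 36-6 18-3 27-4 7-31 1-2-2-11-40-30-26-12-24-7-6-12 2-17 16-6 11-15 43 14 23 15 15 8 5 10 1 18-8 15-4 4 15 8 15 18 21 8 19 6 6 13-5 12-9 15 9 14 14 0 23-13 30 0 25 5 14 15 17 3-8 14-21 13-11 21-14 7-8 5-11-2-13-10-12 6-9 0-12-10-17 0-4 12-15 6-23 0-10-2-12-18-33-2-12 14-18 4-14-2-22-6-14-4-1 14-6 12-16 18-10 7-9-1-15-16-48z"/><path data-summit="284 495" data-sink="458 591" d="M333 310l-21 14-10 1-17 7-17 16-16 21-8 21-4 29-16 27-13 48 0 10 8 8 8 4 9-33 10-16 14-13 12 4 8 9 8 15 0 9-11 21 0 13 9 23 4 17 18-1 2-19 3-8 5-3 18-4 15-7 15 1 19-6-9-8-3-7 5-23-2-24-9-18-13-13-5-14 0-25 13-30 2-20-16-17z"/><path data-summit="389 47" data-sink="458 591" d="M497 270l-7 3-4 15-2 35 8 19 18 21 8 17 11 28 0 11-31 52-5 36-3 8-28 21 7 22 0 11-11 19 1 4 41 0 2-14 15-24 13-33 9-9 12-4 41-5 0-204-7-1-15 6-22 0-4-2-8-15-6-7-12-6z"/><path data-summit="48 156" data-sink="458 591" d="M78 16l-62 1 0 192 26-1 18 15 24 5 6-10 4-23 9-16 46-37 5-7 0-4-9-12-13-27-5-21-7-18-34-28z"/><path data-summit="90 306" data-sink="458 591" d="M155 136l-52 43-9 16-4 23-17 40-1 14-14 21-3 9 5 40 10 26 0 24 4 10 7 4 18-3 9-7 8-12 4-10 18-33 10-29-9-15-6-24 13-7 12-15 29-26-3-9 8-18 0-6-18-15z"/><path data-summit="95 458" data-sink="17 591" d="M81 416l-21 27-12 34-6 9-12 12-14 5 1 89 61 0 2-2 2-12 8-14 18-14 20-9 36-6 8-5-6-14-3-42-17-12-8-16-21-20-13 16-6-13-8-8z"/><path data-summit="17 314" data-sink="458 591" d="M42 208l-26 2 2 183 21 19 12 4 27 0 1-8 2 0 5 2 12 0 19 16 27-24 12 1 28 23 4 17-2 28 20 29 6-8 12-46 16-27 4-26-43-2-7 7-9-7-20-9-27 0-21 4-18 17-21 3-8-14 0-24-10-26-5-40 3-9 14-21 1-14 12-30-25-5z"/><path data-summit="309 45" data-sink="458 591" d="M321 16l-79 1 4 13 8 8 16 10 7 8 3 7 0 11-8 16-18 21-16 27-6 5 9 7 12 24 30 26 9 36 4 6 25 0 6-1 4-7 3-27 6-18 2-36 6-30-2-16-10-29-4-33-10-21z"/><path data-summit="191 296" data-sink="458 591" d="M188 224l-18 16-24 26-13 7 6 24 5 9 8 8 46 14 32 0 36 18 6-2 18-14 18-6-6-6-8-19-18-21-8-15-4-15-6 0-22 11-11 1-12-6-15-15z"/><path data-summit="531 248" data-sink="458 591" d="M591 163l-27 11-25 4-29 2-10 8-6 12-2 13 0 57 26 4 12 6 6 7 8 15 4 2 22 0 22-7z"/><path data-summit="230 80" data-sink="458 591" d="M236 20l-48 0-7 3 0 7 9 18-6 24 2 32-4 10 43 30 6 0 7-6 16-27 18-21 8-16 0-11-6-12-20-13-8-8-2-4z"/><path data-summit="161 347" data-sink="458 591" d="M149 312l-9 17-2 12-24 46 0 3 3-4 11-2 37-2 20 9 9 7 7-7 39 3 6-5 6-20 19-24-10-1-13-8-18-8-39-2-15-6-21-4z"/><path data-summit="389 47" data-sink="458 591" d="M242 16l-162 0-1 2 41 35 7 18 5 21 13 27 10 13 19-11 8-8 4-9-2-32 6-24-9-18 0-7 7-3 48 0 6 4z"/><path data-summit="389 47" data-sink="591 591" d="M591 504l-40 4-12 4-9 9-7 21-21 36-2 13 91 1z"/>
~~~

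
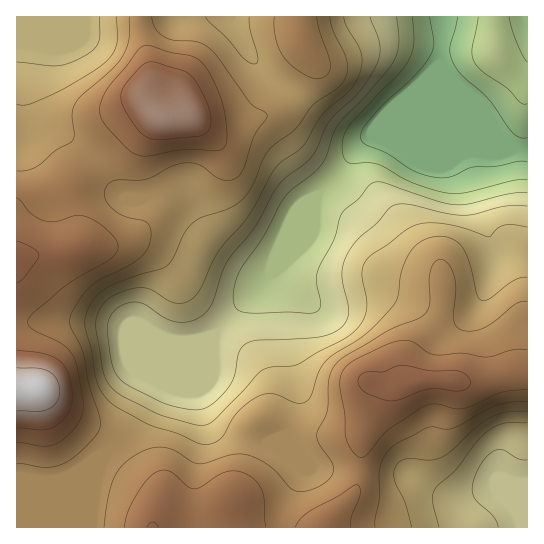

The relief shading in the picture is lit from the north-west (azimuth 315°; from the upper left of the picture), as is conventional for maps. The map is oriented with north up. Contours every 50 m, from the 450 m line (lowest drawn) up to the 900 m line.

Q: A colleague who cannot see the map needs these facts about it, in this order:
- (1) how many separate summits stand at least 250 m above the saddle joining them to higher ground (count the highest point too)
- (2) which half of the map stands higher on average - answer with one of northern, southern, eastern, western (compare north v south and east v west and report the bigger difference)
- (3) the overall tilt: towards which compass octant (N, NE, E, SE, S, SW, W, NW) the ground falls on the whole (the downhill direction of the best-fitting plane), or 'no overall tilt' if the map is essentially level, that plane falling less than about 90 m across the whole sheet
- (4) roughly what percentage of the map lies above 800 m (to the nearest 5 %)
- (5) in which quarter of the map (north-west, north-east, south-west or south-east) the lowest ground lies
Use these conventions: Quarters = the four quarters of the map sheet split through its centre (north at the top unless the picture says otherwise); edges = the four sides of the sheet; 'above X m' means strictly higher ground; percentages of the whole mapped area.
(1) Counting only tops that stand 250 m proud, the map has 1 summit.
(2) The western half stands higher on average than the eastern half.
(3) Overall the map slopes down towards the north-east.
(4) About 15 % of the map lies above 800 m.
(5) The lowest ground is in the north-east quarter.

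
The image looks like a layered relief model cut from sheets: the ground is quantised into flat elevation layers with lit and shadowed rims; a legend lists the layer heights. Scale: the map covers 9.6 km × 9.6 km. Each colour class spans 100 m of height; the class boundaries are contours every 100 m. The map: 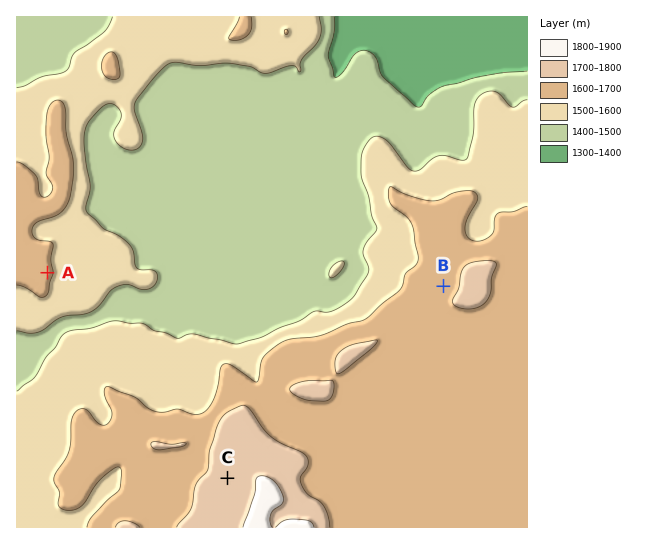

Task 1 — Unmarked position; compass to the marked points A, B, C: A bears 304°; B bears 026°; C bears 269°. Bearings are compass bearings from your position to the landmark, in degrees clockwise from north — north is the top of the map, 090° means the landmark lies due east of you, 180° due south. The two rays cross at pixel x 350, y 476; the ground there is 1640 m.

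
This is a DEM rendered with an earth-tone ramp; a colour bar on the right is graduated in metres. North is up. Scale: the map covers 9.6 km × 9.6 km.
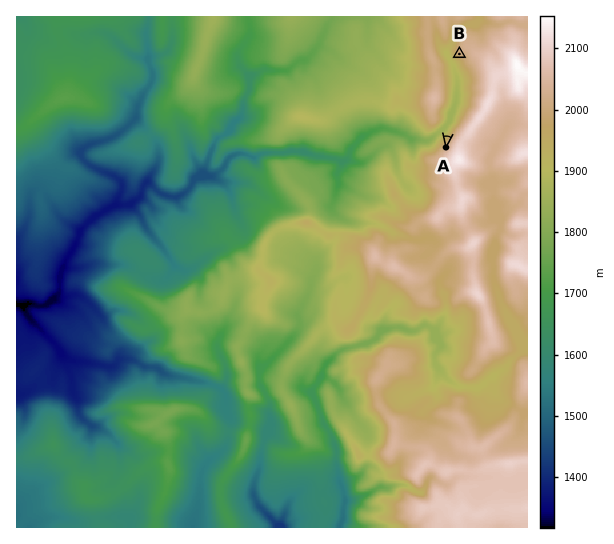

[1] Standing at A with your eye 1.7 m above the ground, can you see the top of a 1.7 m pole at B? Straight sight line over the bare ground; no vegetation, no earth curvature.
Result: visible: true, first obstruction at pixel None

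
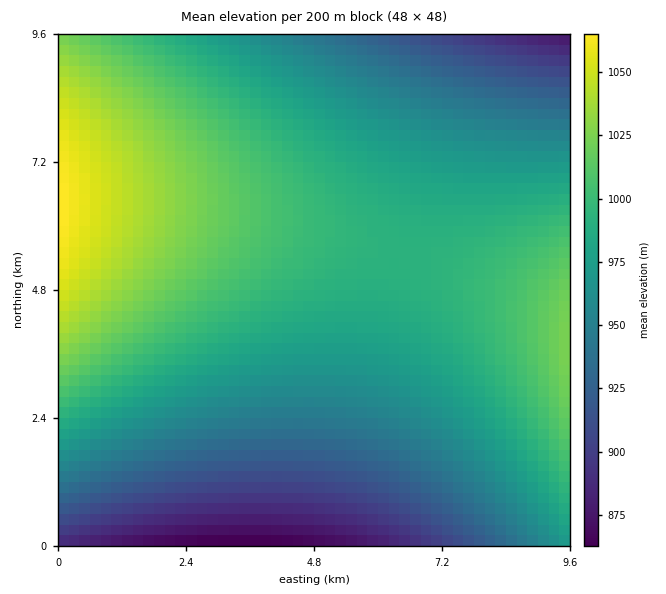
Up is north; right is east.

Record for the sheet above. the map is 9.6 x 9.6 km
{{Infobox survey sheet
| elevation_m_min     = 860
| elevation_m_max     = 1065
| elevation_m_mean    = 975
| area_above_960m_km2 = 63.3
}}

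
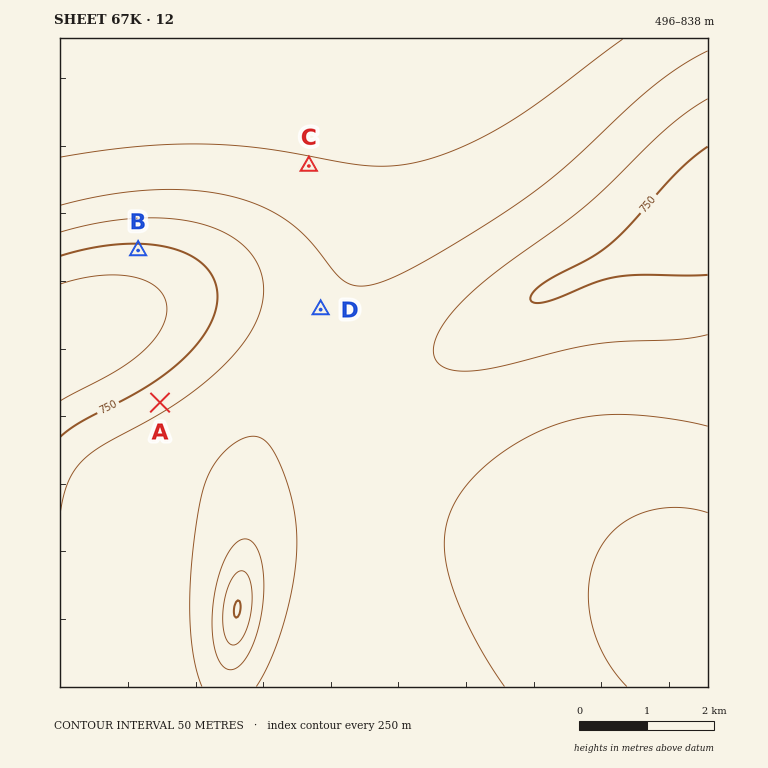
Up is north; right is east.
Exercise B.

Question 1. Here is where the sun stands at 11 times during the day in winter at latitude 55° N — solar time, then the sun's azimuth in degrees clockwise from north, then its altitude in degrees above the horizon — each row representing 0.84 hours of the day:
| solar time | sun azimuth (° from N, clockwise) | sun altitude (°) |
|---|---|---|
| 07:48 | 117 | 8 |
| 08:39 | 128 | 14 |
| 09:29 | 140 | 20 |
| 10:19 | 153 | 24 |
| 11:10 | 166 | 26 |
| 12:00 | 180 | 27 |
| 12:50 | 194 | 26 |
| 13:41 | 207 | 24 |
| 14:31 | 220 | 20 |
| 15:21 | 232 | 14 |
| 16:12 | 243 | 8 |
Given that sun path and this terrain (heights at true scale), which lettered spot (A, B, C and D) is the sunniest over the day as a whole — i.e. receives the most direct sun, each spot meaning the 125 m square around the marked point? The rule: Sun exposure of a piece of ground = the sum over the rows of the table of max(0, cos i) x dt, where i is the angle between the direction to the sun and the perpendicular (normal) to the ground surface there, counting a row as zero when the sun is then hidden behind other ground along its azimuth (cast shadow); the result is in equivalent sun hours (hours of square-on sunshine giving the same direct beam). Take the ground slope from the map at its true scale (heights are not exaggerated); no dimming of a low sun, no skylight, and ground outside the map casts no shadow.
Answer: A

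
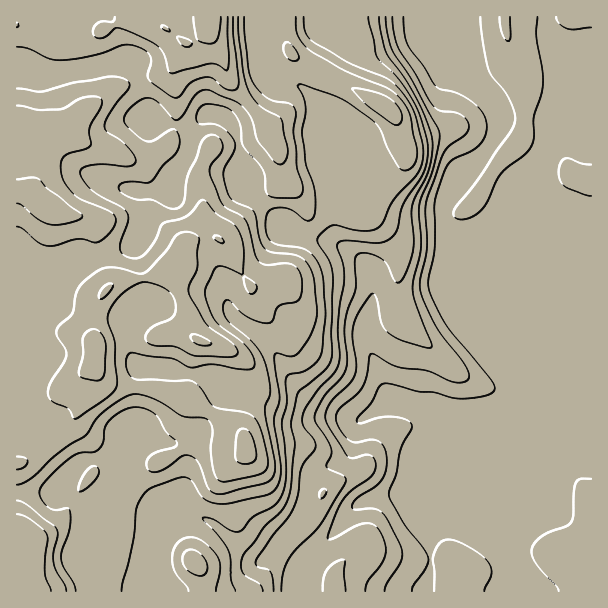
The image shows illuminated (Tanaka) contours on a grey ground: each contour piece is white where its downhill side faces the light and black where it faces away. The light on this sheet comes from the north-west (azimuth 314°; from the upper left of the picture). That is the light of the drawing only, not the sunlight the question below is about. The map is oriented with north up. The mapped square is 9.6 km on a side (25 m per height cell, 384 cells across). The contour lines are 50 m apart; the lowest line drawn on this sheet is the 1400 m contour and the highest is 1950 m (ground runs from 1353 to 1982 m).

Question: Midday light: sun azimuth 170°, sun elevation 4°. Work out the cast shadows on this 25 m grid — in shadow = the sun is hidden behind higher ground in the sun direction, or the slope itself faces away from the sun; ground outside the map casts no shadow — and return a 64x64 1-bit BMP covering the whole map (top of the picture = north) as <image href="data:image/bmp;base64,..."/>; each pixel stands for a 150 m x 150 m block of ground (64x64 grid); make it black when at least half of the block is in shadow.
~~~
<image width="64" height="64" href="data:image/bmp;base64,Qk0+AgAAAAAAAD4AAAAoAAAAQAAAAEAAAAABAAEAAAAAAAACAAATCwAAEwsAAAIAAAAAAAAA////AAAAAAAAAABgAAAAAA7AAPAAAAAADsAA8GAAAAAMQABwcAAYAABgfgB4APgAACD+ADwB+AAwAP4APz/xgPgA/AAf//Dw+AD8AB//4PD4AHgAD+HAYPgAcAAHwAAA8ABgAEEAAADgAAAAcAAAAQAAAAB8AAABAAAAAD4AAAAAA4AADwAAAAADgAAfgAAAAAMAAP+AAAAAAADg/8AAAAAAAeD/8AAAAAAD4A/wAAAAAAfgAkAAAAAA/8AAAAAACAf/wAAAAAAOB/EAAAAYAA4AQAAAAHAABgAAMAAA8AAAAAHwAAHgAAHGD+AAA+AAA8f/4AADwAAHh//AAAeAAAMD/4AAB4AAAwOfAAAHAAABwB8AAAcAAAHgDgAABgAAAf4APAAAAAAB/8A/wAAAAAD/wD/wAAAAAH/AP+AAAAAAH+A/wAAAAAAP/78AAAAAAAf//wAAAAAD///+AAAAAB////gIAMAAP///4AYAYAD////AAwAwAP/h/4ABABAA/8H/gAAACAPwAnAAAAAMA+AfOAAAAAYAAH+fAAAABwAAfB8AAAYDAAA4DggAB8IA/gAOHgAf8AD/gAw/AP/wAP/AAD8D/+AA//AAPgf/4AD/+AB8H//AAP/jADh//8AAw8AAOP//gAAAAAAx//8AAAAAADP//gAAAAAAI//4AAAAAAAB//gAAA=="/>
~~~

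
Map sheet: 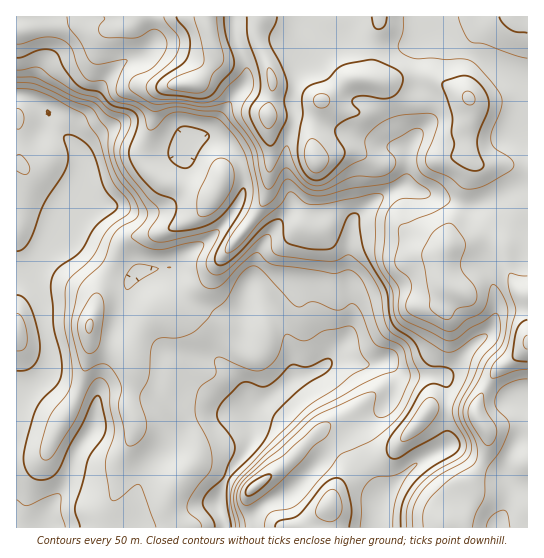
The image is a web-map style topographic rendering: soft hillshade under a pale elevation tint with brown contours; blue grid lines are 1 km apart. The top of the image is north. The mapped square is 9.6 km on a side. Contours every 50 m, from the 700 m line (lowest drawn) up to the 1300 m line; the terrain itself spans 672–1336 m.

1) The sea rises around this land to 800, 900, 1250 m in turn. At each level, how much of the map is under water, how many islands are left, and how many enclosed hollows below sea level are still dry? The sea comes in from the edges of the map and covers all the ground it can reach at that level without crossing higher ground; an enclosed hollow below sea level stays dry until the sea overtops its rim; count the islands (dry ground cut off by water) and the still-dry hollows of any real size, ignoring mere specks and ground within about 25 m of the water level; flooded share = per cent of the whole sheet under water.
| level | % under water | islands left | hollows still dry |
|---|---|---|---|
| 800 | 18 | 0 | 0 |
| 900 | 39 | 1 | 0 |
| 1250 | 93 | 2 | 0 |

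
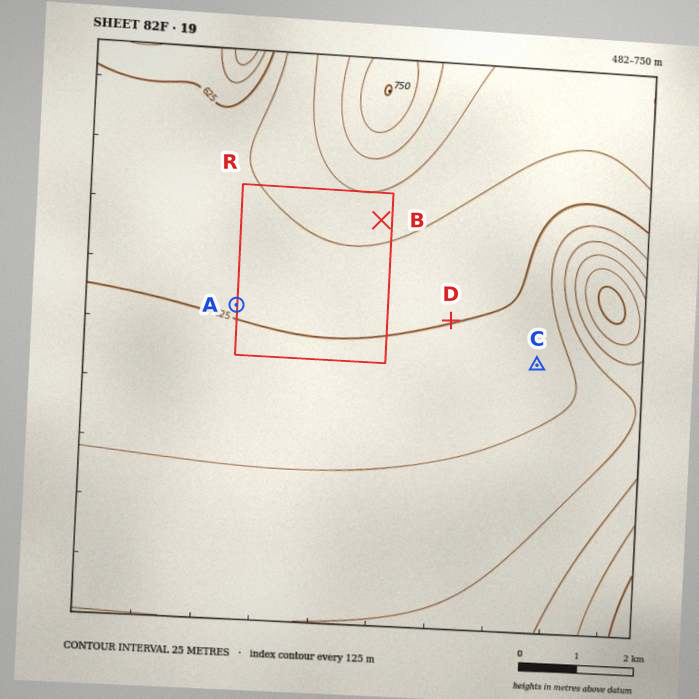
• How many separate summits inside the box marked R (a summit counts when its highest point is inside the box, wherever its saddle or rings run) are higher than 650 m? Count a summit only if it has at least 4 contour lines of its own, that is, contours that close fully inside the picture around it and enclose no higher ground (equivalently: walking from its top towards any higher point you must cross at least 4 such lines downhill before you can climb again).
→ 0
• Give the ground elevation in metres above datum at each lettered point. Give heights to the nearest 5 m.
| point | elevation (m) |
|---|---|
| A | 625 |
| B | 660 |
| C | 610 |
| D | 625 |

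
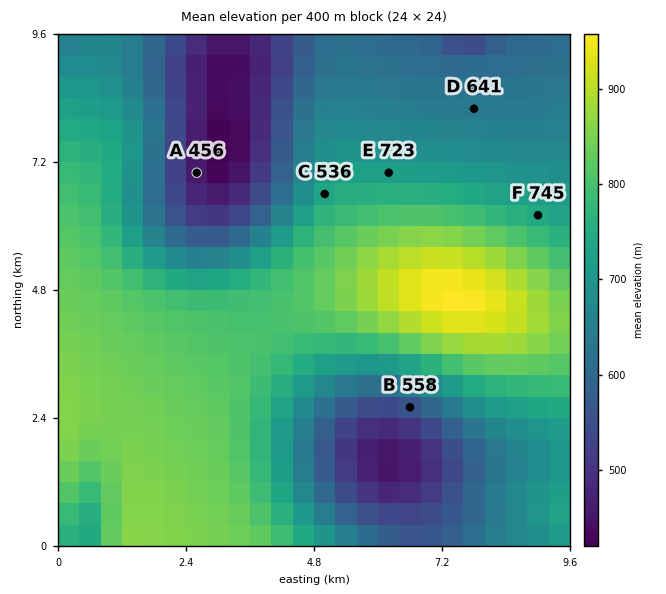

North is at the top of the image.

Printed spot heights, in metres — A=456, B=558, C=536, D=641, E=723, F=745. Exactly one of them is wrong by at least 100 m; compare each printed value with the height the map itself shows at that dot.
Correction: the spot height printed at C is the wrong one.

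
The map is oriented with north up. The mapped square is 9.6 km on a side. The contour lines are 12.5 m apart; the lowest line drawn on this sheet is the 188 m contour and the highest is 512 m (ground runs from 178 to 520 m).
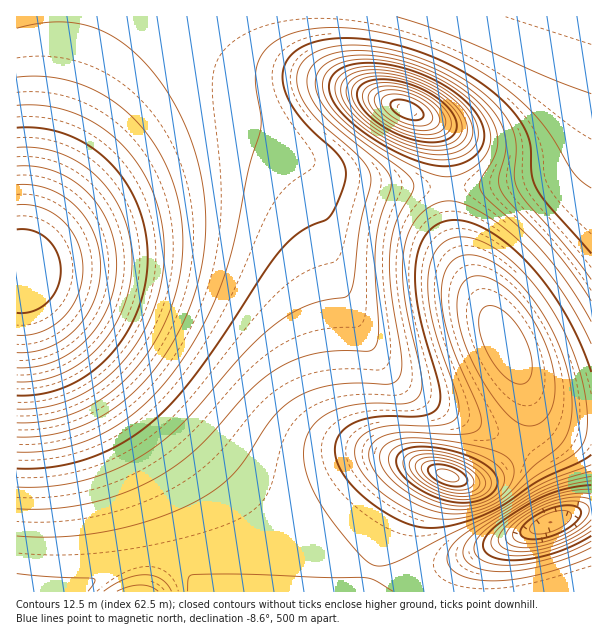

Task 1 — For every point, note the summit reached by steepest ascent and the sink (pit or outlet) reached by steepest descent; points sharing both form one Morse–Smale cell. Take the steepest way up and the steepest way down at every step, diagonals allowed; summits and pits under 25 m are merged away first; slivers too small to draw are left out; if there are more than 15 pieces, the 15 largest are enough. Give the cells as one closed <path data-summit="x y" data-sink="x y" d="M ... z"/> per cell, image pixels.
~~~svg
<path data-summit="447 476" data-sink="21 272" d="M62 16l-46 1 1 575 61 0 29-21 12-6 28-7 20 1 13 6 12 11 6 16 168 0 18-53 24-45 17-20 15-2 18 8 18 1 15-7 20-22 11-20 4-16 0-23-4-15 12 21 17 16 27 7 14 0-1-280-15 21-19 11-9 0-38 8-33 5-72 0-45-5-30-6-15-10-61-28-14-4-33 2-27 9-21 11-42 26-60 50-34 38 1-16 32-176 6-45z"/><path data-summit="407 110" data-sink="21 272" d="M591 16l-528 0-7 62-34 191 35-37 60-50 32-20 31-17 35-11 25 0 14 4 61 28 15 10 42 8 33 3 72 0 84-15 15-9 16-22z"/><path data-summit="447 476" data-sink="551 522" d="M524 380l2 36-4 16-11 20-20 22-15 7-12 0-24-9-15 2-17 20-24 45-14 37-2 16 224-1 0-168-23-2-18-6-17-16z"/><path data-summit="447 476" data-sink="138 591" d="M159 558l-21 1-19 6-20 11-20 15 119 0-6-15-12-11z"/>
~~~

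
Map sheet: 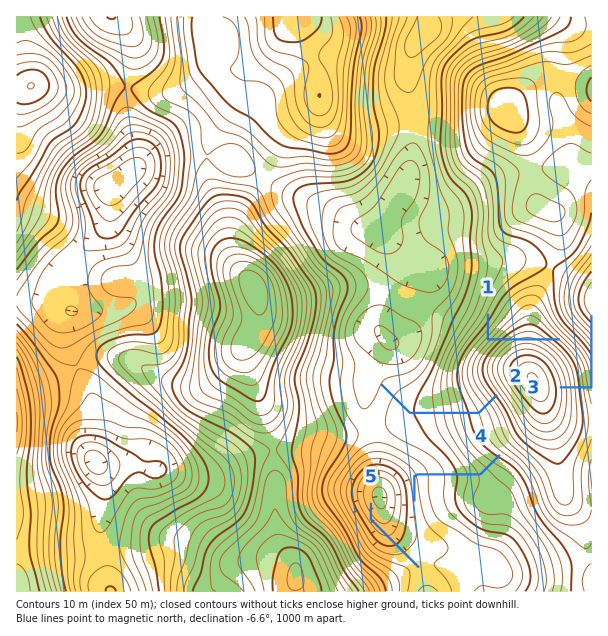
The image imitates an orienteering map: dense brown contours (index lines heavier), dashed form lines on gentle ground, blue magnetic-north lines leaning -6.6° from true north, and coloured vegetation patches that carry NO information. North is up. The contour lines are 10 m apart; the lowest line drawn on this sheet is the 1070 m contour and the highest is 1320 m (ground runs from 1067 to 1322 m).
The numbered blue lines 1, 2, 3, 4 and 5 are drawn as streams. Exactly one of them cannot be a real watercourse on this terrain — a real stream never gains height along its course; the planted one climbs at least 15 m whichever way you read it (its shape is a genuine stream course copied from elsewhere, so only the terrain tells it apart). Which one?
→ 1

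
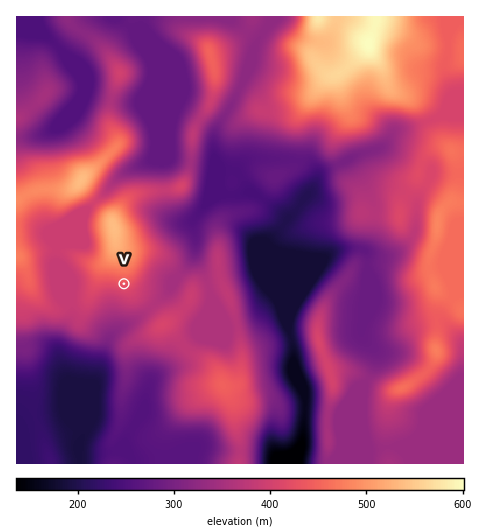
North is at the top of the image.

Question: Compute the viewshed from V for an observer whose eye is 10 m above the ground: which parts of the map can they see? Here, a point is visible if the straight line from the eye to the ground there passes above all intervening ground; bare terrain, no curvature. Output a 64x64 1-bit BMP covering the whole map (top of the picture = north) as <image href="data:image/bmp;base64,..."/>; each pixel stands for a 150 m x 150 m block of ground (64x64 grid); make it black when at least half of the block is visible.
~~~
<image width="64" height="64" href="data:image/bmp;base64,Qk0+AgAAAAAAAD4AAAAoAAAAQAAAAEAAAAABAAEAAAAAAAACAAATCwAAEwsAAAIAAAAAAAAA////AAAAAAD///8AAAAAOP///wAAAAAA///+AAAAAAD///wAAAAAAP///AAAAAAA///8AAAAAAD//8wAAAAAAH//BgAAAAAAC/8HgAAAAAAA/wfgAAAMAAAiA/gACA4AAAAD/QAIBwAAAAH/ABgDwAAAAH+AGADgAAAAf4AYAHAAAAB/gDAAcAADAB+AMABwAA+ABwAgAHAAP/APACAA8AB/+A8AIAHwQP/+BwAgA/PH/z8CADAD9x8/v4IAEAP/Hj//hgAYB/A4H/+EAAgH8Dgfn8wABA/wMA+D3AACD/BgDwD4AAEP4OAHADgAAZ/gwAIAGAAAH+CAAAAIAAA/4AAAAAAAAH/wAAAAAAAB//AAAAAAAAP+MAAAAAAAA/4wAAAAAAAD3jAAAAAAAAPOOAAAAAAAA948AAAAAAAH/zwAAAAAAAf//AAAAAAAB//eAAAAAAAD/84AAAAAAAH/zgAAAAAAAP/+AAAAAAAAf/wAAAAAAAB//AAAAAAAA//4AAAAAAAD5/AAAAAAAAPD4AAAAAAAAwPwAAAAAAADA8YAAAAAAAIPgQAAAAAAAh4AAAAAAAACPAAAAAAAAAA4AAAAAAAAADgAAAAAAAAAcAAAAAAAAABwAAAAAAAAACAAAAAAAAAAAAAAAAAAAAAAAAAAAAAAAAAAAAAAAAAAAAAAAAAAAAAAAA=="/>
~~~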